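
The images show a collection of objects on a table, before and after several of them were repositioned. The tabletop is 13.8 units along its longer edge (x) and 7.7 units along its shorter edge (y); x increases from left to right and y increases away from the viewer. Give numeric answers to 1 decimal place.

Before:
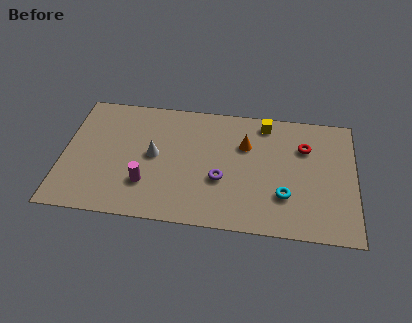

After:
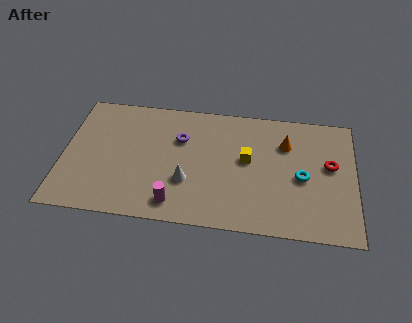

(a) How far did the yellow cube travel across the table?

2.5

The yellow cube moved from about (9.5, 6.7) to (8.7, 4.3), a distance of √(0.8² + 2.4²) ≈ 2.5.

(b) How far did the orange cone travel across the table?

1.9

The orange cone moved from about (8.6, 5.2) to (10.5, 5.5), a distance of √(1.9² + 0.3²) ≈ 1.9.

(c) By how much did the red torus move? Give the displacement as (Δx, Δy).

(1.2, -1.0)

The red torus was at about (11.4, 5.4) and moved to about (12.6, 4.4).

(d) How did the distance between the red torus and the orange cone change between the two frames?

-0.4

The distance was about 2.8 in the first image and 2.4 in the second, so they moved 0.4 units closer together.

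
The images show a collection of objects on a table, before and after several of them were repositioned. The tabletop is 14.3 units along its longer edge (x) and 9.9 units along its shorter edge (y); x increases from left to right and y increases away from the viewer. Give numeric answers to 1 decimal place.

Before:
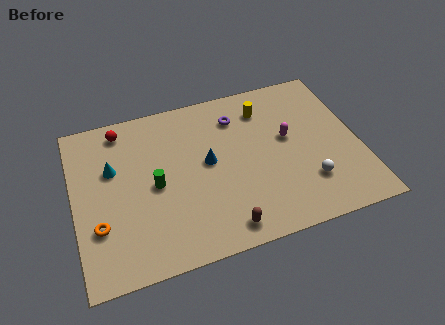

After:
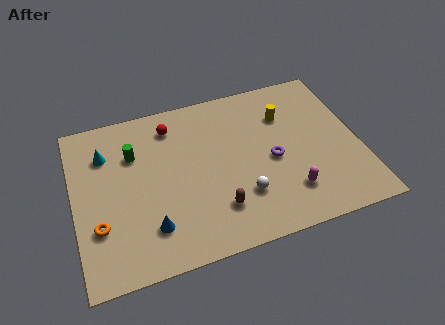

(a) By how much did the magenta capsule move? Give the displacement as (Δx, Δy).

(-0.3, -3.3)

From the two frames, the magenta capsule sits at roughly (10.8, 5.6) before and (10.5, 2.3) after.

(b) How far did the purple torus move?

3.5

From (8.4, 7.7) to (9.9, 4.5), the purple torus covered √(1.5² + 3.2²) ≈ 3.5 units.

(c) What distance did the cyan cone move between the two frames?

1.0

The cyan cone moved from about (2.0, 6.3) to (1.7, 7.3), a distance of √(0.3² + 1.0²) ≈ 1.0.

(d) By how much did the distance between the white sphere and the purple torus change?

-3.6

They were about 6.0 units apart before and 2.4 after — 3.6 units closer together.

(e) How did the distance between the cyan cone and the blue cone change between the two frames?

+0.5

They were about 4.8 units apart before and 5.3 after — 0.5 units further apart.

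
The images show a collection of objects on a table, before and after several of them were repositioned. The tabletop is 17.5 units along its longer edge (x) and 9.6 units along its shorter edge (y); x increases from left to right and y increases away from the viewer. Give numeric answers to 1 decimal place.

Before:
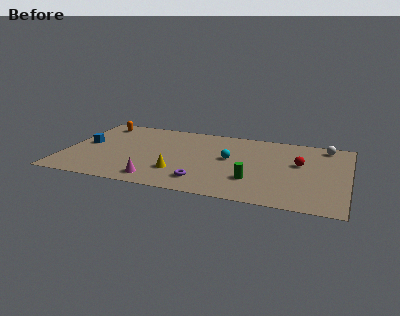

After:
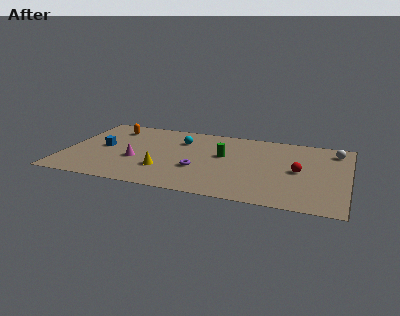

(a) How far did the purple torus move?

1.6

The purple torus was near (8.8, 1.9) before and (8.4, 3.4) after, so it travelled √(0.4² + 1.5²) ≈ 1.6 units.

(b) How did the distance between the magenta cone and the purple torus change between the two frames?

+1.1

Before: roughly 2.8 units apart; after: 3.9. That's 1.1 units further apart.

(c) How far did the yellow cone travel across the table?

0.9

From (7.2, 2.7) to (6.3, 2.8), the yellow cone covered √(0.9² + 0.1²) ≈ 0.9 units.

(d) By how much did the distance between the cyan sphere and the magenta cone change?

-1.6

They were about 5.7 units apart before and 4.1 after — 1.6 units closer together.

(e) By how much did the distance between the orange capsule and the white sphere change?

-0.3

They were about 14.3 units apart before and 14.0 after — 0.3 units closer together.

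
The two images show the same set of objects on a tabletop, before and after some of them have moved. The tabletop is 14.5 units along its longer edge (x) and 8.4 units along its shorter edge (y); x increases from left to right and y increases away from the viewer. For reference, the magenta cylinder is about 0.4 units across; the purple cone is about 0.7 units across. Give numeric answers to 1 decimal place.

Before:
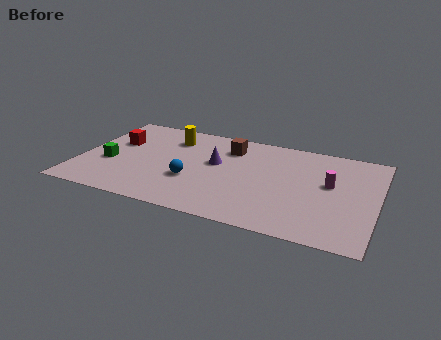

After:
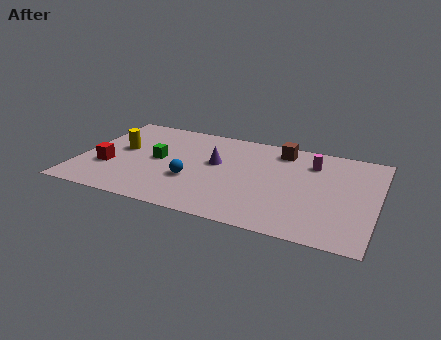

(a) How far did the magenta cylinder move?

1.9

The magenta cylinder moved from about (12.2, 4.8) to (11.2, 6.4), a distance of √(1.0² + 1.6²) ≈ 1.9.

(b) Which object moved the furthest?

the yellow cylinder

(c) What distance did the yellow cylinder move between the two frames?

2.9

The yellow cylinder moved from about (4.2, 6.5) to (1.9, 4.7), a distance of √(2.3² + 1.8²) ≈ 2.9.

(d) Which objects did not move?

the blue sphere and the purple cone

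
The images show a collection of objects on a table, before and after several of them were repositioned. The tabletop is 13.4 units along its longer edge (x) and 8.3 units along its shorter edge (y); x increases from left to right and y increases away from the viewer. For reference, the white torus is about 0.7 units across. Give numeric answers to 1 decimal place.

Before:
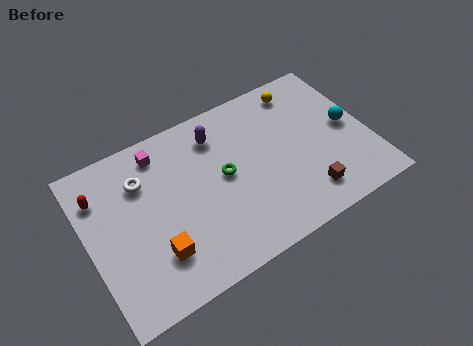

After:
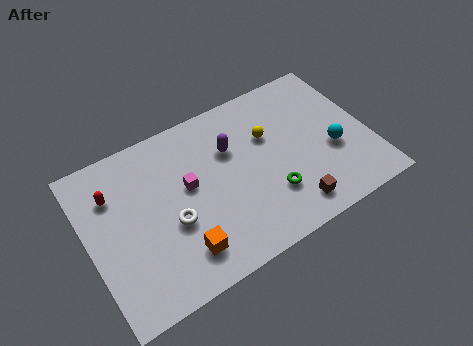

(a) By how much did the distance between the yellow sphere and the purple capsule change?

-2.4

Before: roughly 4.2 units apart; after: 1.8. That's 2.4 units closer together.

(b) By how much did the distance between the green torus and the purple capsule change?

+1.3

The distance was about 2.2 in the first image and 3.5 in the second, so they moved 1.3 units further apart.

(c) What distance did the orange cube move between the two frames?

1.2

The orange cube was near (2.9, 2.2) before and (4.0, 1.7) after, so it travelled √(1.1² + 0.5²) ≈ 1.2 units.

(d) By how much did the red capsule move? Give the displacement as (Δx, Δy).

(0.6, -0.2)

The red capsule was at about (0.8, 6.2) and moved to about (1.4, 6.0).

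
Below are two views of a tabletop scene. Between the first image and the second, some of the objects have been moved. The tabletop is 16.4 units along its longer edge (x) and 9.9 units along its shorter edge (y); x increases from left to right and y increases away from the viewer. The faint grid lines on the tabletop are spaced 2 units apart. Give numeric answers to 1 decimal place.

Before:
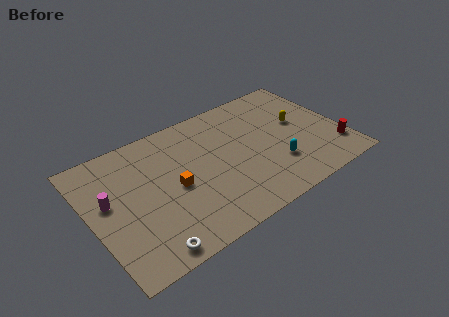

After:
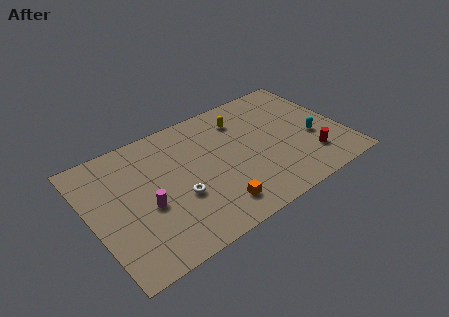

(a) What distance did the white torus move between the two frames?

3.7

The white torus moved from about (2.9, 1.0) to (5.4, 3.7), a distance of √(2.5² + 2.7²) ≈ 3.7.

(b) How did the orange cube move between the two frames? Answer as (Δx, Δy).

(2.1, -2.8)

From the two frames, the orange cube sits at roughly (5.3, 4.6) before and (7.4, 1.8) after.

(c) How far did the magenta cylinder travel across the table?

2.7

The magenta cylinder was near (1.2, 5.7) before and (3.4, 4.1) after, so it travelled √(2.2² + 1.6²) ≈ 2.7 units.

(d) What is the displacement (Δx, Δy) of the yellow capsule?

(-3.5, 2.1)

From the two frames, the yellow capsule sits at roughly (13.8, 5.6) before and (10.3, 7.7) after.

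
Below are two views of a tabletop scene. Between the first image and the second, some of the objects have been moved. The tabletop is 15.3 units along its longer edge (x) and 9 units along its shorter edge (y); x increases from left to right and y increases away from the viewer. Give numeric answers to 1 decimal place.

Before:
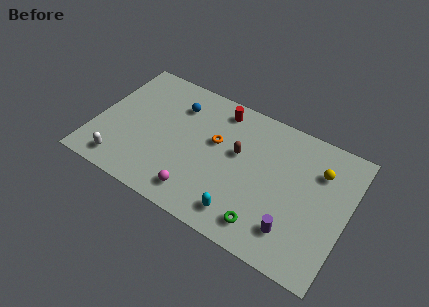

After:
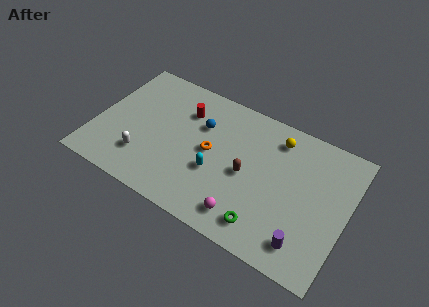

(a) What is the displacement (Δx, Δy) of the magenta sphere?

(2.9, 0.0)

The magenta sphere was at about (6.7, 1.5) and moved to about (9.6, 1.5).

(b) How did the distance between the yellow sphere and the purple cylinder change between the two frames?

+1.7

They were about 4.6 units apart before and 6.3 after — 1.7 units further apart.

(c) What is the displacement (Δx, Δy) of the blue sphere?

(1.6, -0.7)

The blue sphere was at about (4.6, 6.8) and moved to about (6.2, 6.1).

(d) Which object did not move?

the green torus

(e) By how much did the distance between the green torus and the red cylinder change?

+0.4

The distance was about 7.2 in the first image and 7.6 in the second, so they moved 0.4 units further apart.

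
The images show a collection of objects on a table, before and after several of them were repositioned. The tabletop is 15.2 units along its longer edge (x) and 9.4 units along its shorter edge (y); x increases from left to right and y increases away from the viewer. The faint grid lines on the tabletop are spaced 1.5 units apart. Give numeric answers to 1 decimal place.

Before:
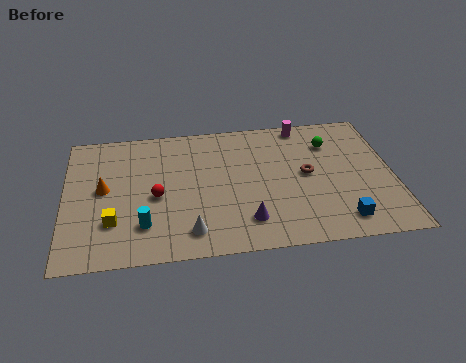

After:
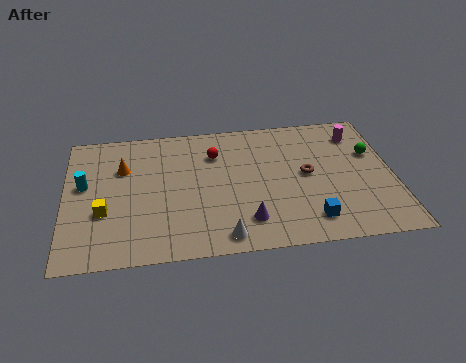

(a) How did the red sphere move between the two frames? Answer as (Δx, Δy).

(2.8, 2.7)

The red sphere started near (4.2, 4.2) and ended near (7.0, 6.9).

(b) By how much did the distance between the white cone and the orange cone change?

+1.8

The distance was about 5.2 in the first image and 7.0 in the second, so they moved 1.8 units further apart.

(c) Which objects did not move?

the brown torus and the purple cone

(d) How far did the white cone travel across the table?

1.6

The white cone was near (5.7, 1.6) before and (7.2, 1.1) after, so it travelled √(1.5² + 0.5²) ≈ 1.6 units.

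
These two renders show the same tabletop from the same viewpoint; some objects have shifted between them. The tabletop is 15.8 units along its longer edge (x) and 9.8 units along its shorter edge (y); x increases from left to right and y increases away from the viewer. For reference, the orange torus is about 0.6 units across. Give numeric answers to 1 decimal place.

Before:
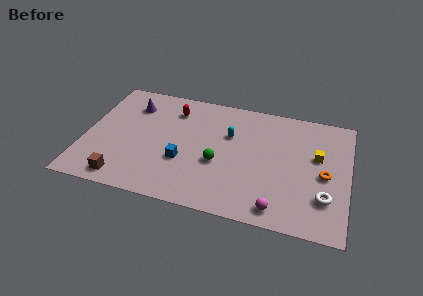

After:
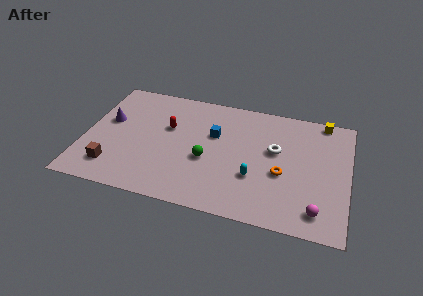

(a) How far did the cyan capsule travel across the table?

3.5

The cyan capsule moved from about (8.6, 6.4) to (10.3, 3.3), a distance of √(1.7² + 3.1²) ≈ 3.5.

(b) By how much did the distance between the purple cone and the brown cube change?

-2.5

The distance was about 6.3 in the first image and 3.8 in the second, so they moved 2.5 units closer together.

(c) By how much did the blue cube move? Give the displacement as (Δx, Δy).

(1.7, 2.7)

The blue cube was at about (6.0, 3.5) and moved to about (7.7, 6.2).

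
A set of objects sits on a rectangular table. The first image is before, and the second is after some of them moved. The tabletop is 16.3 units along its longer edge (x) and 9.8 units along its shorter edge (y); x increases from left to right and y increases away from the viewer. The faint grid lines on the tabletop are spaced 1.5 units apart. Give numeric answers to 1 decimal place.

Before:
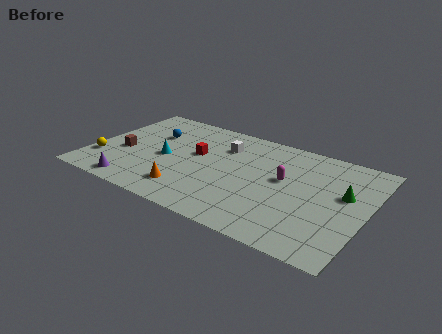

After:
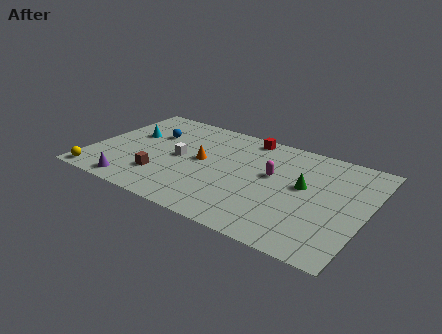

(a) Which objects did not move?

the blue sphere and the purple cone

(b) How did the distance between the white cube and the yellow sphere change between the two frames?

-2.2

They were about 8.1 units apart before and 5.9 after — 2.2 units closer together.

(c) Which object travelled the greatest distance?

the red cube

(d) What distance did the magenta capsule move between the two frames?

0.7

From (11.4, 5.6) to (10.7, 5.7), the magenta capsule covered √(0.7² + 0.1²) ≈ 0.7 units.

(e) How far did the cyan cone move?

2.8

The cyan cone moved from about (4.4, 4.5) to (2.0, 6.0), a distance of √(2.4² + 1.5²) ≈ 2.8.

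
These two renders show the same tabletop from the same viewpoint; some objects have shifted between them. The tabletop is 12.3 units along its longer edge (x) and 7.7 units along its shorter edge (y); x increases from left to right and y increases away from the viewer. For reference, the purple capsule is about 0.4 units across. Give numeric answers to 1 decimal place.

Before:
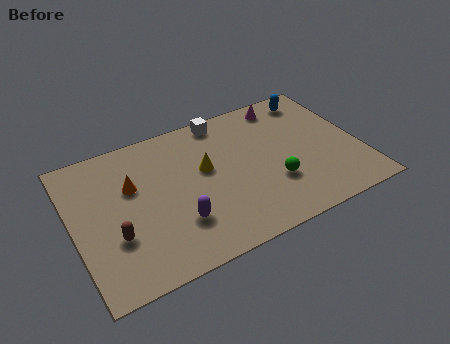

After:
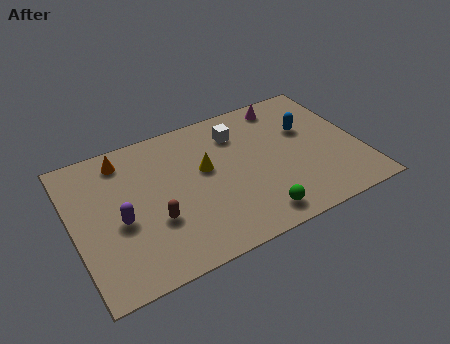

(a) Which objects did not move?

the yellow cone and the magenta cone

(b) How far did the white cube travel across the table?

1.1

From (6.8, 6.9) to (7.3, 5.9), the white cube covered √(0.5² + 1.0²) ≈ 1.1 units.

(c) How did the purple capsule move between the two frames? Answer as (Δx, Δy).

(-2.3, 1.1)

From the two frames, the purple capsule sits at roughly (4.2, 2.2) before and (1.9, 3.3) after.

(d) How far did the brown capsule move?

1.7

From (1.6, 2.6) to (3.3, 2.7), the brown capsule covered √(1.7² + 0.1²) ≈ 1.7 units.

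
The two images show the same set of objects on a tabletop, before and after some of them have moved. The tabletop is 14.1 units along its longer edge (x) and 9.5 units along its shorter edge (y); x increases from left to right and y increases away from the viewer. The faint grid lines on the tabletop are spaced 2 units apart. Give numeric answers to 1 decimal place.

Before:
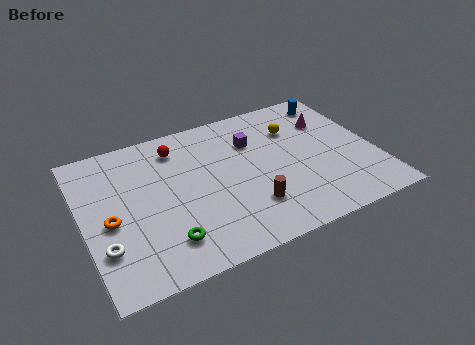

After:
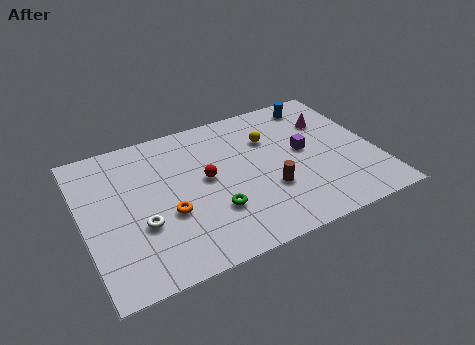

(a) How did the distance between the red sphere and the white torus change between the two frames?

-2.7

The distance was about 6.4 in the first image and 3.7 in the second, so they moved 2.7 units closer together.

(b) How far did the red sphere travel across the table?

2.8

From (4.8, 7.7) to (5.9, 5.1), the red sphere covered √(1.1² + 2.6²) ≈ 2.8 units.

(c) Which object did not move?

the magenta cone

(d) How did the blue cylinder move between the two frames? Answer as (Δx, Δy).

(-0.9, 0.1)

The blue cylinder started near (12.7, 8.1) and ended near (11.8, 8.2).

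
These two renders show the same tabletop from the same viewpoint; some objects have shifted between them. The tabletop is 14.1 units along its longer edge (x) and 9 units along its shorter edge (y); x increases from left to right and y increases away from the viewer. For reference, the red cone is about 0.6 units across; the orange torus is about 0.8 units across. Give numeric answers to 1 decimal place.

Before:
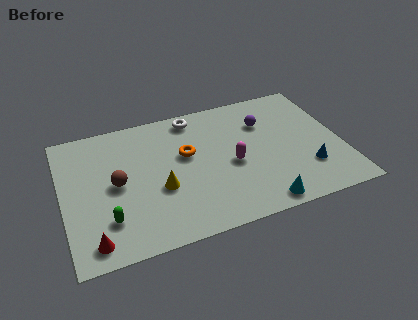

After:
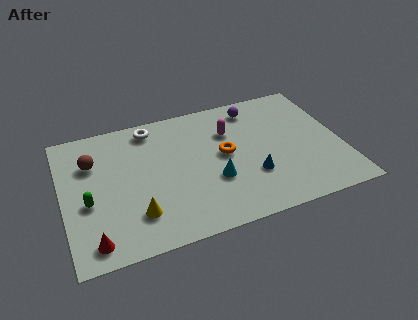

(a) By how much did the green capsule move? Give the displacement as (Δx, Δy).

(-0.9, 1.4)

From the two frames, the green capsule sits at roughly (2.1, 2.3) before and (1.2, 3.7) after.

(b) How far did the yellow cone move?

1.8

From (4.8, 3.5) to (3.5, 2.2), the yellow cone covered √(1.3² + 1.3²) ≈ 1.8 units.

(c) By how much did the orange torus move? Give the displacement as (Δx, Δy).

(1.9, -0.6)

From the two frames, the orange torus sits at roughly (6.3, 5.4) before and (8.2, 4.8) after.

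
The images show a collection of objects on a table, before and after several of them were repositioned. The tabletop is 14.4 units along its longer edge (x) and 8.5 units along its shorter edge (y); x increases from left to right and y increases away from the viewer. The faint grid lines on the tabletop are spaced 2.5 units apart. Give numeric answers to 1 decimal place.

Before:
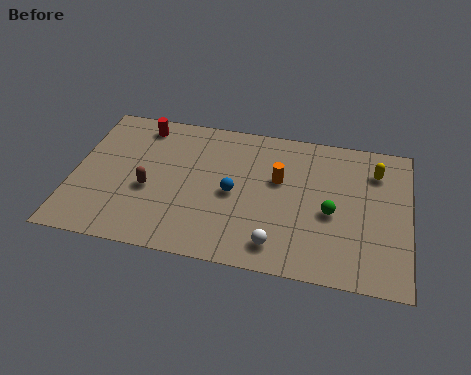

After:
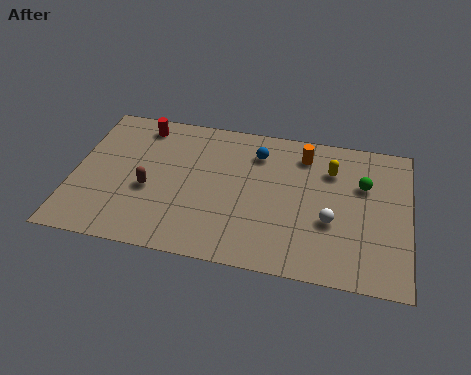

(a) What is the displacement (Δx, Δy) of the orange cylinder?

(1.0, 1.7)

The orange cylinder started near (8.8, 5.2) and ended near (9.8, 6.9).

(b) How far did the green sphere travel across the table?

2.3

From (11.1, 3.7) to (12.4, 5.6), the green sphere covered √(1.3² + 1.9²) ≈ 2.3 units.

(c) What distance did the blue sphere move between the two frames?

2.8

The blue sphere moved from about (6.9, 4.0) to (7.8, 6.6), a distance of √(0.9² + 2.6²) ≈ 2.8.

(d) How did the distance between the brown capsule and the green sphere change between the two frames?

+1.5

The distance was about 7.8 in the first image and 9.3 in the second, so they moved 1.5 units further apart.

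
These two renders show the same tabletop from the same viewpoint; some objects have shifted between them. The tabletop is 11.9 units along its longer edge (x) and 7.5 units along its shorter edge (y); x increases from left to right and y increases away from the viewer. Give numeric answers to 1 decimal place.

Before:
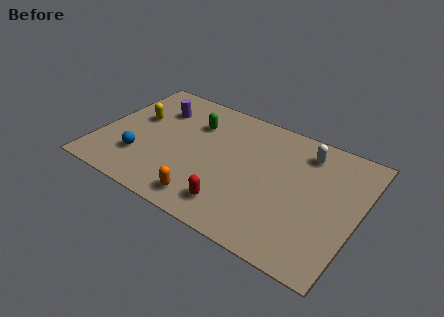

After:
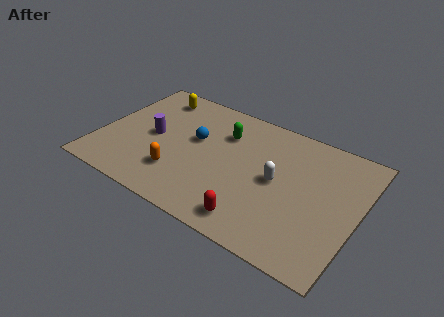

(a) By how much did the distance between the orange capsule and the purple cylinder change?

-3.1

Before: roughly 5.4 units apart; after: 2.3. That's 3.1 units closer together.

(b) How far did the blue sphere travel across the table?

3.2

The blue sphere moved from about (2.1, 2.1) to (4.3, 4.4), a distance of √(2.2² + 2.3²) ≈ 3.2.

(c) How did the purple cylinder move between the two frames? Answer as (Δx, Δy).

(0.1, -1.8)

The purple cylinder started near (2.3, 5.5) and ended near (2.4, 3.7).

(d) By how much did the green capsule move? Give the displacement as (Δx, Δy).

(1.4, 0.0)

From the two frames, the green capsule sits at roughly (4.1, 5.4) before and (5.5, 5.4) after.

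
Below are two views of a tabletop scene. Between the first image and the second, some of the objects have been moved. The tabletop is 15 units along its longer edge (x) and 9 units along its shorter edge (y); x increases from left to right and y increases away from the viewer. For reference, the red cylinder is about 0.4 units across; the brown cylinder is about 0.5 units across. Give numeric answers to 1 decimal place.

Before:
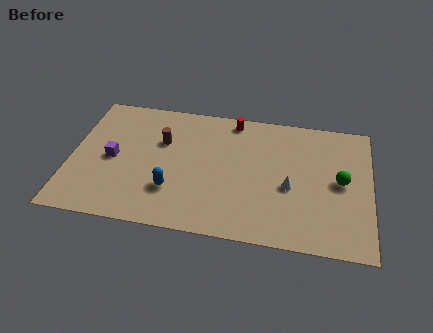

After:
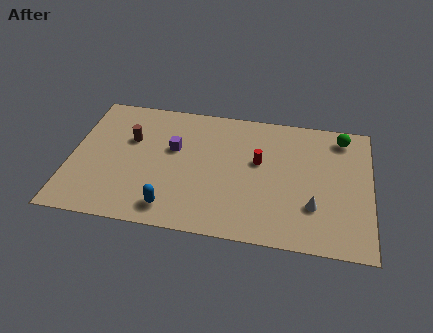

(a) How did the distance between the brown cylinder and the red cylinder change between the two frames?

+2.4

They were about 4.1 units apart before and 6.5 after — 2.4 units further apart.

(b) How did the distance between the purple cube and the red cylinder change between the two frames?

-2.7

The distance was about 7.0 in the first image and 4.3 in the second, so they moved 2.7 units closer together.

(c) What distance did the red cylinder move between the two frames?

3.0

The red cylinder was near (8.0, 8.0) before and (9.4, 5.3) after, so it travelled √(1.4² + 2.7²) ≈ 3.0 units.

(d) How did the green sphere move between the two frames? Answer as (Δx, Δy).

(0.0, 3.1)

The green sphere was at about (13.5, 4.6) and moved to about (13.5, 7.7).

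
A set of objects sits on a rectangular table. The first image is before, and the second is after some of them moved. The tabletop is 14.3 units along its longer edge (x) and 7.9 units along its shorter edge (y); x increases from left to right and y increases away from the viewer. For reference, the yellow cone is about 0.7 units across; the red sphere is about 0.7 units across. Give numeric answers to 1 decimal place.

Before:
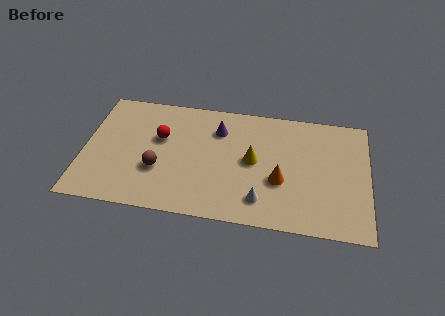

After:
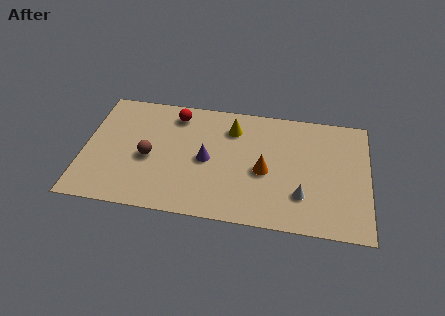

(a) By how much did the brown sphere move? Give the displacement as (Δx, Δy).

(-0.5, 0.7)

From the two frames, the brown sphere sits at roughly (3.8, 2.8) before and (3.3, 3.5) after.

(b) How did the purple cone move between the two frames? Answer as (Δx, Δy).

(-0.5, -2.1)

From the two frames, the purple cone sits at roughly (6.7, 5.9) before and (6.2, 3.8) after.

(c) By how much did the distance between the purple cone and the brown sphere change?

-1.3

The distance was about 4.2 in the first image and 2.9 in the second, so they moved 1.3 units closer together.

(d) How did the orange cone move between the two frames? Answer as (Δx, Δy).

(-0.8, 0.5)

The orange cone was at about (9.9, 3.0) and moved to about (9.1, 3.5).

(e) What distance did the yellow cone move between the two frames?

2.3

The yellow cone moved from about (8.5, 4.1) to (7.4, 6.1), a distance of √(1.1² + 2.0²) ≈ 2.3.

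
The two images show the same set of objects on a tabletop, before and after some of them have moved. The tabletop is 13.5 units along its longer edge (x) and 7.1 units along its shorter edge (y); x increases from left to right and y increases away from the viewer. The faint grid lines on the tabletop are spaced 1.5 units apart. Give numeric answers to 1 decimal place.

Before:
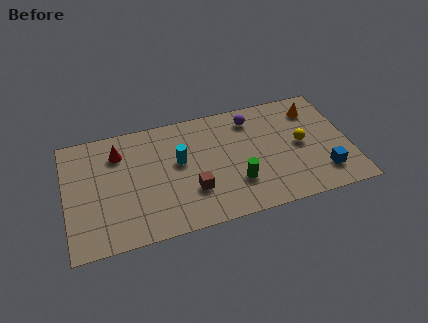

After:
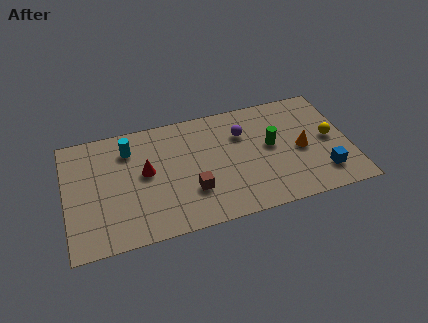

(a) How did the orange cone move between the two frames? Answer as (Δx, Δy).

(-0.8, -2.3)

The orange cone started near (12.0, 5.6) and ended near (11.2, 3.3).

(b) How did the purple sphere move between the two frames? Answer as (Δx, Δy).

(-0.5, -0.8)

From the two frames, the purple sphere sits at roughly (9.0, 5.8) before and (8.5, 5.0) after.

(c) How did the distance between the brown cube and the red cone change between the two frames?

-1.9

The distance was about 4.6 in the first image and 2.7 in the second, so they moved 1.9 units closer together.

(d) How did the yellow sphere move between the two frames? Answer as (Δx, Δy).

(1.4, 0.0)

The yellow sphere was at about (11.2, 3.6) and moved to about (12.6, 3.6).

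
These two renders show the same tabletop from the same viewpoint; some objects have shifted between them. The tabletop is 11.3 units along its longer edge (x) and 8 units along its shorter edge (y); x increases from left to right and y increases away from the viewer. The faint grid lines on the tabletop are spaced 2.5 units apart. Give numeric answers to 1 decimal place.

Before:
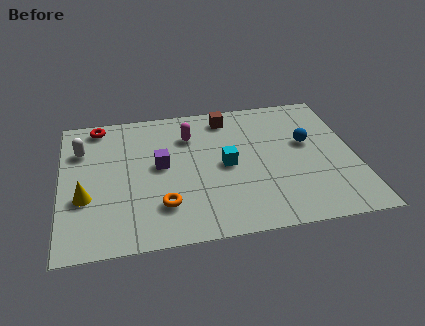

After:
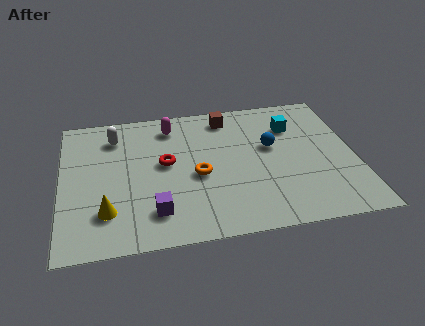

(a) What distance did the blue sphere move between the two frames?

1.4

The blue sphere was near (9.5, 4.7) before and (8.1, 4.7) after, so it travelled √(1.4² + 0.0²) ≈ 1.4 units.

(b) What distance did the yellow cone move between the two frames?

1.2

From (0.9, 2.9) to (1.7, 2.0), the yellow cone covered √(0.8² + 0.9²) ≈ 1.2 units.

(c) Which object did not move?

the brown cube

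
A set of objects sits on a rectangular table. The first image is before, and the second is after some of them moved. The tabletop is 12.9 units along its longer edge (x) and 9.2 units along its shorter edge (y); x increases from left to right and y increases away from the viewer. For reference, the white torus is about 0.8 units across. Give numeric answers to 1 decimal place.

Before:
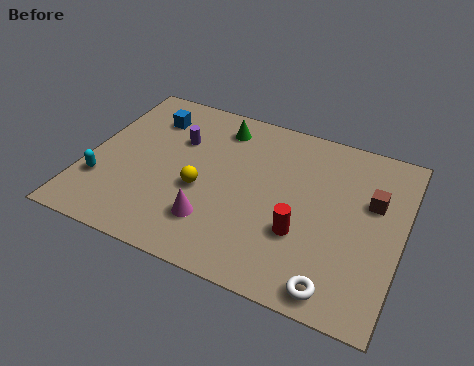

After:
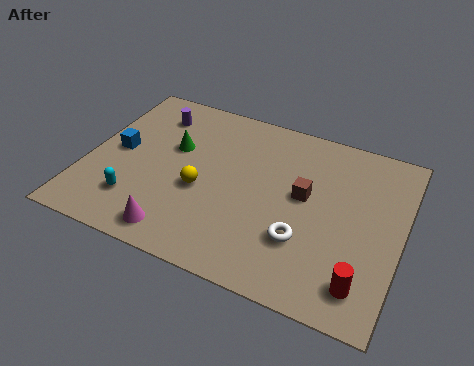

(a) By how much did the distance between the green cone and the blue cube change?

-0.5

They were about 2.9 units apart before and 2.4 after — 0.5 units closer together.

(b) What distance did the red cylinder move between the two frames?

3.0

The red cylinder was near (9.0, 3.1) before and (11.6, 1.6) after, so it travelled √(2.6² + 1.5²) ≈ 3.0 units.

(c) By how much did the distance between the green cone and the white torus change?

-2.2

They were about 8.6 units apart before and 6.4 after — 2.2 units closer together.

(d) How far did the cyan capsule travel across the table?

1.6

From (0.8, 2.7) to (2.3, 2.2), the cyan capsule covered √(1.5² + 0.5²) ≈ 1.6 units.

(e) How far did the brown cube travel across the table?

2.8

The brown cube was near (11.6, 5.8) before and (8.9, 5.1) after, so it travelled √(2.7² + 0.7²) ≈ 2.8 units.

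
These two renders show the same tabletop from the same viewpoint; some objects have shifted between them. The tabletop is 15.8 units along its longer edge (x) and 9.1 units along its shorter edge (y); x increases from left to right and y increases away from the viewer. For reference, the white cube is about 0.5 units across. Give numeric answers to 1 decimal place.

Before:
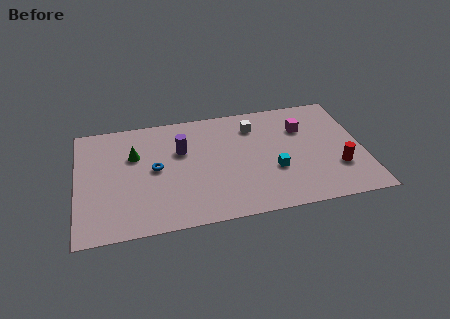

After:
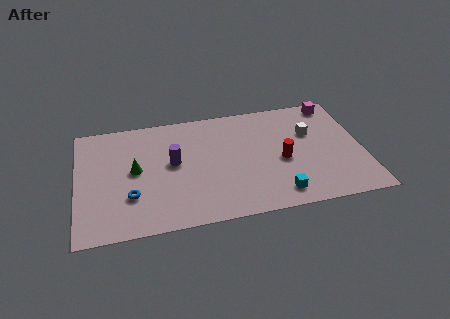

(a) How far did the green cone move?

1.2

From (3.2, 6.0) to (3.2, 4.8), the green cone covered √(0.0² + 1.2²) ≈ 1.2 units.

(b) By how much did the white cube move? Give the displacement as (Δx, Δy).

(3.1, -1.2)

The white cube was at about (9.9, 7.1) and moved to about (13.0, 5.9).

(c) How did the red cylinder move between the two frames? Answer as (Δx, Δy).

(-3.0, 1.2)

The red cylinder was at about (14.3, 2.8) and moved to about (11.3, 4.0).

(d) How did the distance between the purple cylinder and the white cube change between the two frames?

+3.5

The distance was about 4.3 in the first image and 7.8 in the second, so they moved 3.5 units further apart.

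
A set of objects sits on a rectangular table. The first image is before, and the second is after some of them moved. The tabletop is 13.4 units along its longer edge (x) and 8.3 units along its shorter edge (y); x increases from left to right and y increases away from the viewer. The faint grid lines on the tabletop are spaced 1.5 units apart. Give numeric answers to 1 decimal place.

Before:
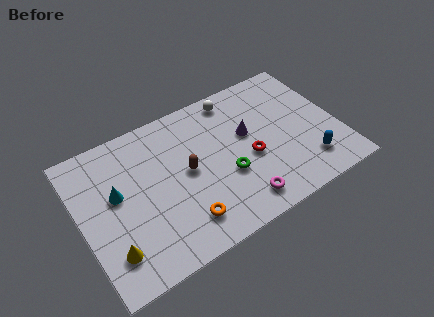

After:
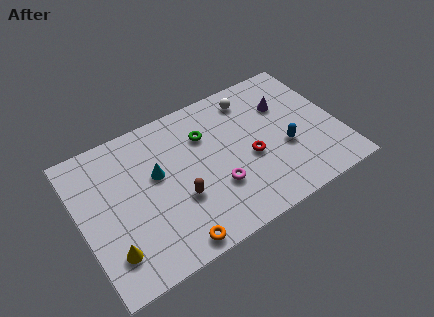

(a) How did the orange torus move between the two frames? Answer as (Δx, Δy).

(-0.7, -0.9)

The orange torus was at about (4.9, 1.7) and moved to about (4.2, 0.8).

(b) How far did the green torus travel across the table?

2.9

The green torus was near (7.4, 3.1) before and (6.7, 5.9) after, so it travelled √(0.7² + 2.8²) ≈ 2.9 units.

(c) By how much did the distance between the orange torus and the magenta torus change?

+0.3

They were about 2.9 units apart before and 3.2 after — 0.3 units further apart.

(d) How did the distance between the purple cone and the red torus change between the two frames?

+1.7

The distance was about 1.4 in the first image and 3.1 in the second, so they moved 1.7 units further apart.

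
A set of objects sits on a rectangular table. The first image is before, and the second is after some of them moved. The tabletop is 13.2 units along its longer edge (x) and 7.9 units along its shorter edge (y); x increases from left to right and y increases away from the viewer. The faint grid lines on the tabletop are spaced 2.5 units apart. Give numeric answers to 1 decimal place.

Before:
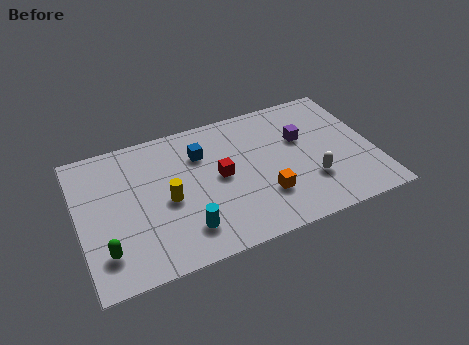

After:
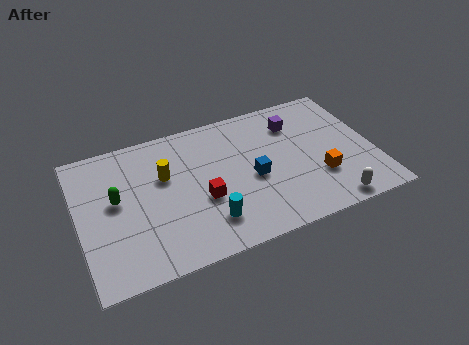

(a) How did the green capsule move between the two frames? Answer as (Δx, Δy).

(0.7, 2.6)

The green capsule started near (1.0, 1.8) and ended near (1.7, 4.4).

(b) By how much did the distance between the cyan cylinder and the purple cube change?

-0.4

They were about 6.5 units apart before and 6.1 after — 0.4 units closer together.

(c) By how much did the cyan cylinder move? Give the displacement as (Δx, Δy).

(1.0, 0.1)

From the two frames, the cyan cylinder sits at roughly (4.5, 1.7) before and (5.5, 1.8) after.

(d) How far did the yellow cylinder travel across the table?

1.4

From (3.9, 3.6) to (3.9, 5.0), the yellow cylinder covered √(0.0² + 1.4²) ≈ 1.4 units.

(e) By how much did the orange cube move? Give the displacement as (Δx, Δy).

(2.5, 0.2)

The orange cube was at about (8.1, 2.3) and moved to about (10.6, 2.5).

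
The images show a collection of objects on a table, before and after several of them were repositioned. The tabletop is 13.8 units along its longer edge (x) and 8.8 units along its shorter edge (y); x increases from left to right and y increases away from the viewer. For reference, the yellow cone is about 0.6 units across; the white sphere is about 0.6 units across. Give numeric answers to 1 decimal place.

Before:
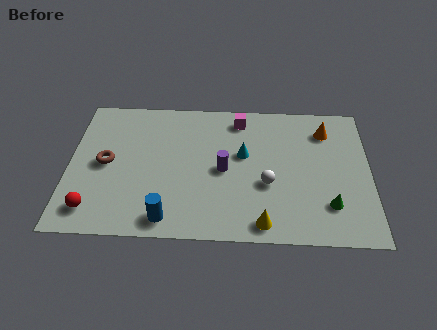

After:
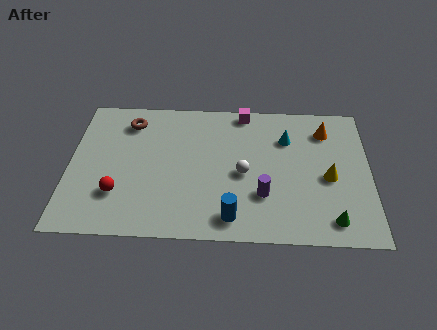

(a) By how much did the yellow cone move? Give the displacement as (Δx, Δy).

(3.0, 2.9)

The yellow cone was at about (8.9, 1.0) and moved to about (11.9, 3.9).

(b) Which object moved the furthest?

the yellow cone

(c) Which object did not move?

the orange cone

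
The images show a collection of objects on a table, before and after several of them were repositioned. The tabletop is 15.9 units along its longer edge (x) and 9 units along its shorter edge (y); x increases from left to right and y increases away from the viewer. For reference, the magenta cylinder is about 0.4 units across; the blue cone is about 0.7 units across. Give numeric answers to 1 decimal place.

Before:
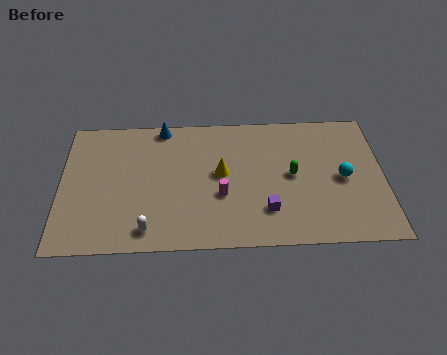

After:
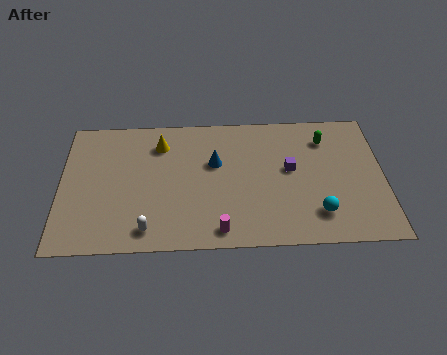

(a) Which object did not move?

the white capsule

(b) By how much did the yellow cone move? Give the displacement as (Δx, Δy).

(-3.0, 2.1)

The yellow cone was at about (7.9, 4.9) and moved to about (4.9, 7.0).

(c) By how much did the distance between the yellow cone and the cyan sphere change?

+3.2

They were about 6.0 units apart before and 9.2 after — 3.2 units further apart.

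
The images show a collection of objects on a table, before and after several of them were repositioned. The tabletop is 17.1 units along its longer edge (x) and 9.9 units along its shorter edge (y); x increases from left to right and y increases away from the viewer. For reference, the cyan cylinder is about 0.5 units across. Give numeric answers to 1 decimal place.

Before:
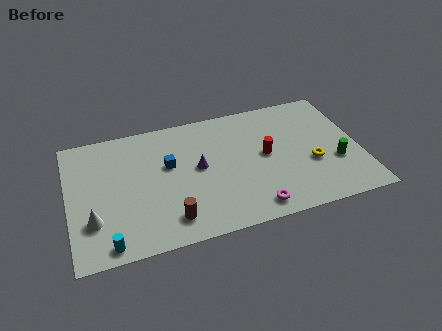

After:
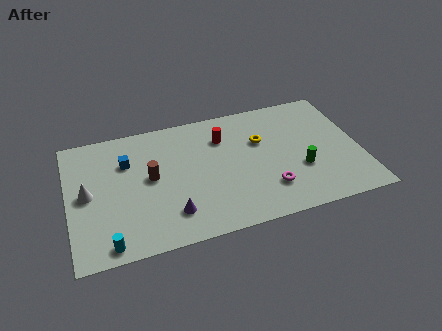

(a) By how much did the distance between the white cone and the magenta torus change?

+1.4

They were about 9.3 units apart before and 10.7 after — 1.4 units further apart.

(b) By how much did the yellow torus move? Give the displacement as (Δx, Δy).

(-2.8, 2.6)

The yellow torus was at about (14.2, 3.8) and moved to about (11.4, 6.4).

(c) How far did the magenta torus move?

1.6

From (10.5, 1.3) to (11.5, 2.5), the magenta torus covered √(1.0² + 1.2²) ≈ 1.6 units.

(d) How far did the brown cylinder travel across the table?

3.6

The brown cylinder was near (5.7, 1.8) before and (4.8, 5.3) after, so it travelled √(0.9² + 3.5²) ≈ 3.6 units.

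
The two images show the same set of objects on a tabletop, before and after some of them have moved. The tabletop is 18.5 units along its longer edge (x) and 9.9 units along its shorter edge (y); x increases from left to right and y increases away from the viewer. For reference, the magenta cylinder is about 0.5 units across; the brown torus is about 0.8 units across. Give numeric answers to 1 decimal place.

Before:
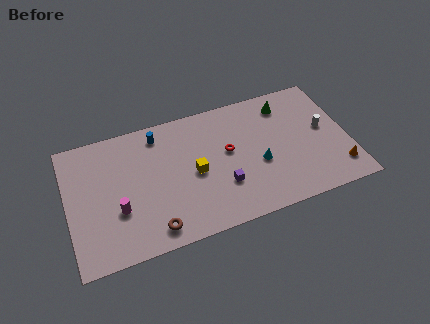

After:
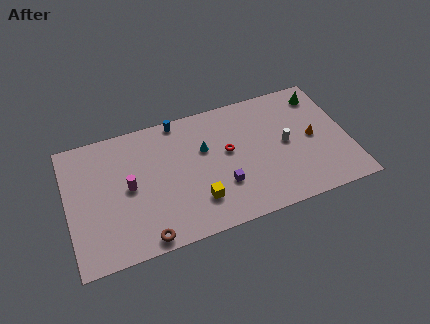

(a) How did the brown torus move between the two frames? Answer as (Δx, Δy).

(-0.6, -0.5)

The brown torus started near (5.3, 1.4) and ended near (4.7, 0.9).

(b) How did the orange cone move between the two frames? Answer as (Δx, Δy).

(-1.4, 2.9)

From the two frames, the orange cone sits at roughly (17.6, 2.0) before and (16.2, 4.9) after.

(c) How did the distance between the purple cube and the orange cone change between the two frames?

-1.2

The distance was about 7.7 in the first image and 6.5 in the second, so they moved 1.2 units closer together.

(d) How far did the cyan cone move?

4.1

The cyan cone moved from about (12.5, 4.0) to (9.1, 6.3), a distance of √(3.4² + 2.3²) ≈ 4.1.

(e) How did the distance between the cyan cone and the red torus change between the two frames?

-0.8

They were about 2.5 units apart before and 1.7 after — 0.8 units closer together.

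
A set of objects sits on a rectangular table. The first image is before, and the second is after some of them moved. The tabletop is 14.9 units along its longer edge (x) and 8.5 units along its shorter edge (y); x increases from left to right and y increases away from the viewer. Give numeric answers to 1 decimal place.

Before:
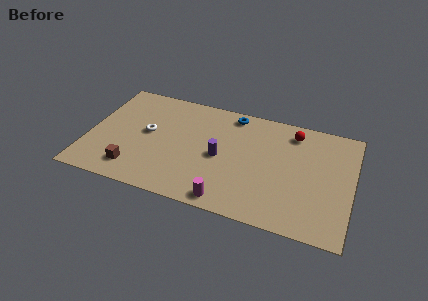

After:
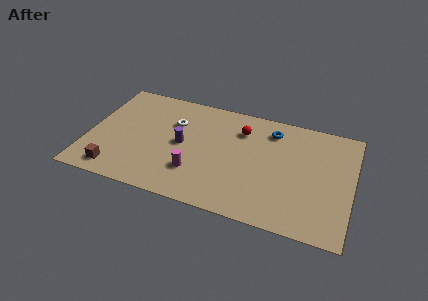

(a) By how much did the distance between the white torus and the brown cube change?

+2.4

Before: roughly 3.0 units apart; after: 5.4. That's 2.4 units further apart.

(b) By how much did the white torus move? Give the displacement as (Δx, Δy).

(1.4, 1.2)

The white torus started near (3.3, 4.6) and ended near (4.7, 5.8).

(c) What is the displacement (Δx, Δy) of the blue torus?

(2.3, -0.6)

The blue torus started near (7.9, 7.5) and ended near (10.2, 6.9).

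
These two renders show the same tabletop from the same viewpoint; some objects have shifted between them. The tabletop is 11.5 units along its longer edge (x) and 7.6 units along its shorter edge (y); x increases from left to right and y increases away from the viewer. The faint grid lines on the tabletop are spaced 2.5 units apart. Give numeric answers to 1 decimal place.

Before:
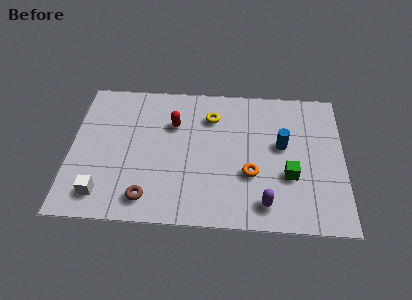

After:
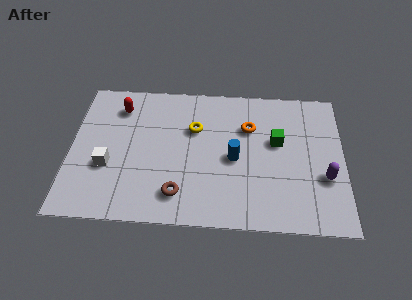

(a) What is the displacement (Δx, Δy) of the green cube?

(-0.5, 1.8)

The green cube started near (9.2, 2.7) and ended near (8.7, 4.5).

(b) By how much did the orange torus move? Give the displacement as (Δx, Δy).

(-0.1, 2.5)

The orange torus started near (7.6, 2.7) and ended near (7.5, 5.2).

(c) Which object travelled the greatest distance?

the purple capsule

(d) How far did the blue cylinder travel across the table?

2.2

The blue cylinder was near (8.9, 4.3) before and (6.9, 3.5) after, so it travelled √(2.0² + 0.8²) ≈ 2.2 units.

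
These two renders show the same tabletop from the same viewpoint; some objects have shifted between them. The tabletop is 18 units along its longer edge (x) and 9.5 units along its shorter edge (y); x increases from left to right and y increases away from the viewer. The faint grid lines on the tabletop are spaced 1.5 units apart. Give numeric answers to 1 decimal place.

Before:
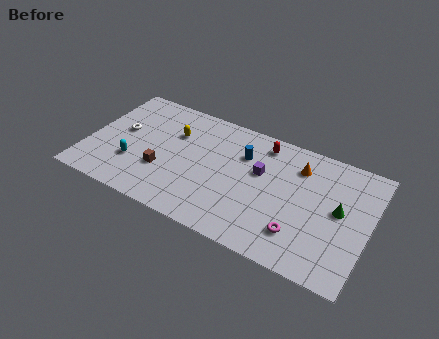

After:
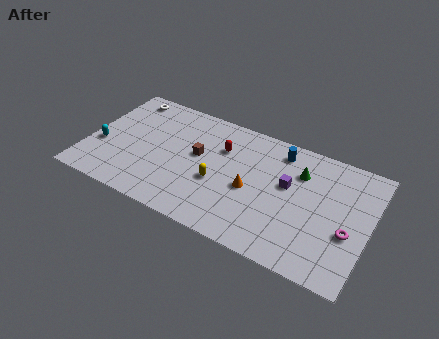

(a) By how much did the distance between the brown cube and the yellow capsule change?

-1.1

They were about 3.3 units apart before and 2.2 after — 1.1 units closer together.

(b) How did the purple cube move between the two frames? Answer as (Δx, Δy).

(1.8, -0.2)

From the two frames, the purple cube sits at roughly (11.0, 5.8) before and (12.8, 5.6) after.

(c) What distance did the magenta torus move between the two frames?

3.2

The magenta torus moved from about (13.9, 2.3) to (16.8, 3.7), a distance of √(2.9² + 1.4²) ≈ 3.2.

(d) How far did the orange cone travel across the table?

4.1

The orange cone was near (13.3, 7.3) before and (10.6, 4.2) after, so it travelled √(2.7² + 3.1²) ≈ 4.1 units.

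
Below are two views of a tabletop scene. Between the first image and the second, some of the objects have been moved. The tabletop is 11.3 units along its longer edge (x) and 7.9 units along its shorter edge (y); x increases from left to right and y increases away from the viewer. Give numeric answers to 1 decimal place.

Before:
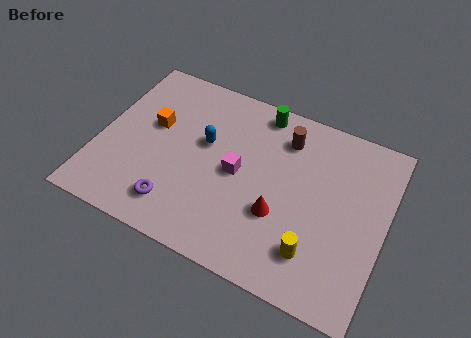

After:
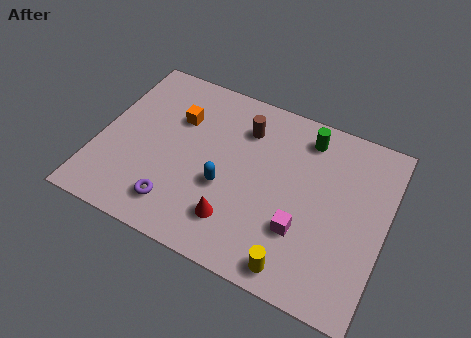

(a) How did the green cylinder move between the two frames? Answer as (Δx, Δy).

(1.9, -0.4)

From the two frames, the green cylinder sits at roughly (6.0, 7.0) before and (7.9, 6.6) after.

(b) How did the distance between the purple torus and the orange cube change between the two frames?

+0.4

The distance was about 3.5 in the first image and 3.9 in the second, so they moved 0.4 units further apart.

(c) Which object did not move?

the purple torus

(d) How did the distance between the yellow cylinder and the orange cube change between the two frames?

-0.4

The distance was about 7.4 in the first image and 7.0 in the second, so they moved 0.4 units closer together.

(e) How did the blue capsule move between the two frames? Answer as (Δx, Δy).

(1.0, -1.6)

The blue capsule started near (4.1, 4.7) and ended near (5.1, 3.1).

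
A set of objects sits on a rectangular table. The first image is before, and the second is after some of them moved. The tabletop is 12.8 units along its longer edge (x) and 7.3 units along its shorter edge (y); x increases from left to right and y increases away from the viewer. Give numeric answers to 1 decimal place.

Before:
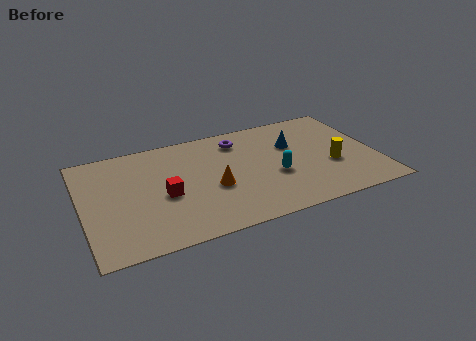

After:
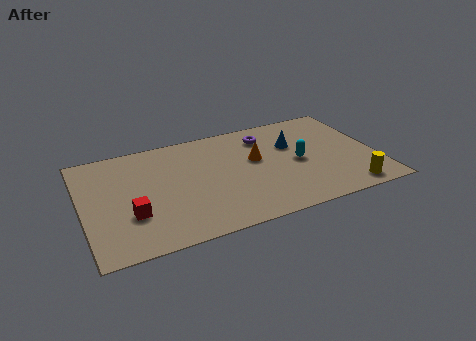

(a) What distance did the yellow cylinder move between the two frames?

2.0

From (10.8, 2.8) to (11.3, 0.9), the yellow cylinder covered √(0.5² + 1.9²) ≈ 2.0 units.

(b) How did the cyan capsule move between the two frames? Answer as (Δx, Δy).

(1.1, 0.6)

The cyan capsule started near (8.3, 2.9) and ended near (9.4, 3.5).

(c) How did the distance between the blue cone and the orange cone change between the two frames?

-2.3

They were about 4.1 units apart before and 1.8 after — 2.3 units closer together.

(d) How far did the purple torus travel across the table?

1.2

The purple torus moved from about (7.0, 5.9) to (8.2, 5.8), a distance of √(1.2² + 0.1²) ≈ 1.2.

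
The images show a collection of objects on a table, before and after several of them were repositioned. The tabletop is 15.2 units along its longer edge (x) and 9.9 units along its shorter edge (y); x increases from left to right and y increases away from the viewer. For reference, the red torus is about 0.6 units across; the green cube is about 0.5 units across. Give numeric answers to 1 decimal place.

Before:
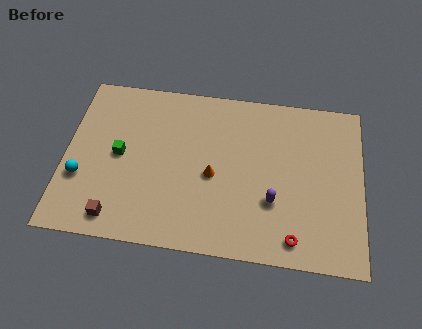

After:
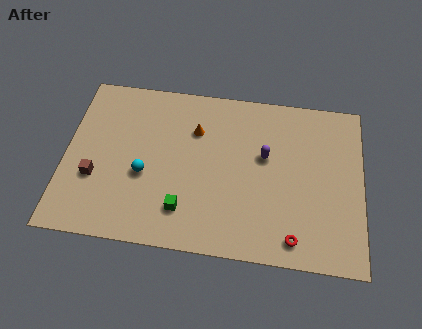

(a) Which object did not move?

the red torus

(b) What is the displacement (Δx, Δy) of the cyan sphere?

(3.2, 0.6)

From the two frames, the cyan sphere sits at roughly (0.9, 3.4) before and (4.1, 4.0) after.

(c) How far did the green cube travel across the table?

4.4

From (2.8, 5.0) to (6.2, 2.2), the green cube covered √(3.4² + 2.8²) ≈ 4.4 units.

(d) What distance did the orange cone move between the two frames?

2.8

The orange cone moved from about (7.6, 4.4) to (6.6, 7.0), a distance of √(1.0² + 2.6²) ≈ 2.8.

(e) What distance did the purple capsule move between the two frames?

2.6

The purple capsule moved from about (10.7, 3.3) to (10.2, 5.9), a distance of √(0.5² + 2.6²) ≈ 2.6.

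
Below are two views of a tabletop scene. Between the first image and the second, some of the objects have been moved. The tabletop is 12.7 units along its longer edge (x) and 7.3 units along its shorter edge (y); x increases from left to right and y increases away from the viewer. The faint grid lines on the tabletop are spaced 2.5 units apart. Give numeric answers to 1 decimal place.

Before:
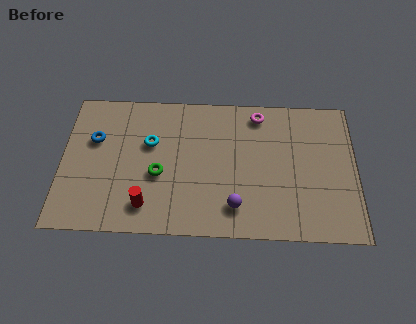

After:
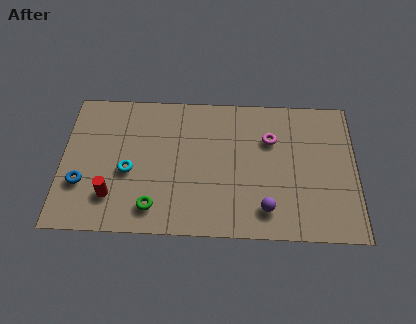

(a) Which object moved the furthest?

the blue torus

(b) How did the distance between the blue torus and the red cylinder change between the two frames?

-2.6

Before: roughly 4.0 units apart; after: 1.4. That's 2.6 units closer together.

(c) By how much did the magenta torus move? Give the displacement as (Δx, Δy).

(0.5, -1.3)

The magenta torus was at about (8.5, 6.3) and moved to about (9.0, 5.0).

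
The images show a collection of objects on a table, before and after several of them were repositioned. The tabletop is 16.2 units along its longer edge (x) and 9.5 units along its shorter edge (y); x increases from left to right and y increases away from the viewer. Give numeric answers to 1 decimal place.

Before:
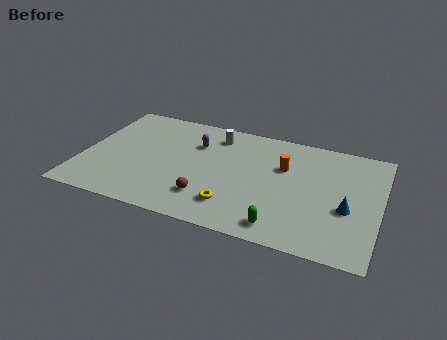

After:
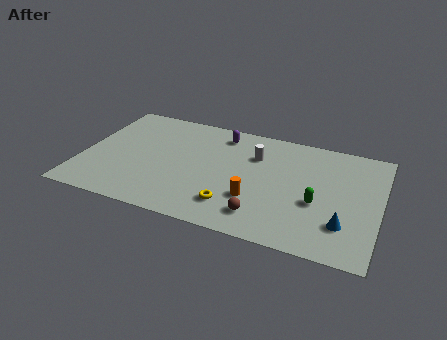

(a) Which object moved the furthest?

the orange cylinder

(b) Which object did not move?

the yellow torus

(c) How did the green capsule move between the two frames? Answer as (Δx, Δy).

(1.7, 2.5)

From the two frames, the green capsule sits at roughly (11.2, 1.3) before and (12.9, 3.8) after.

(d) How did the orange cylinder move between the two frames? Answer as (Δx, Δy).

(-1.3, -3.2)

From the two frames, the orange cylinder sits at roughly (10.9, 6.2) before and (9.6, 3.0) after.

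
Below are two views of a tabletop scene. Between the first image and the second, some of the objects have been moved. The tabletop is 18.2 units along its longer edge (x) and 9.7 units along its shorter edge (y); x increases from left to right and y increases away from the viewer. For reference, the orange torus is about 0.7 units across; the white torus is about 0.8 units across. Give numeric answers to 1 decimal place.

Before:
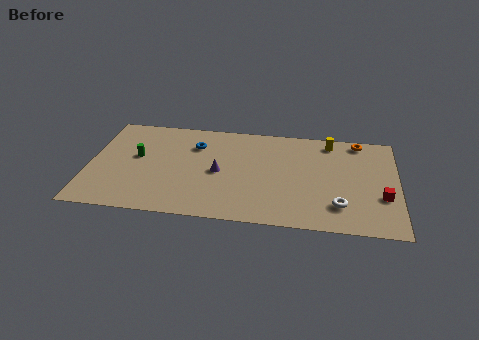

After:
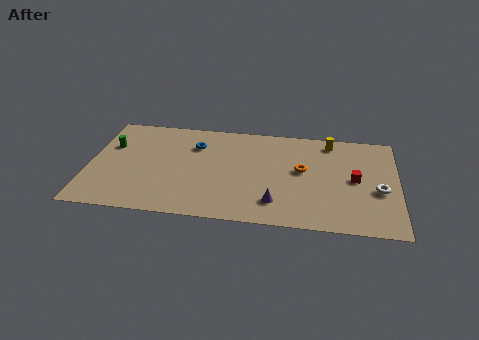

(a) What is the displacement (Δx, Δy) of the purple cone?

(3.4, -2.5)

The purple cone started near (7.7, 4.6) and ended near (11.1, 2.1).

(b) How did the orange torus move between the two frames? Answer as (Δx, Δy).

(-3.3, -3.3)

The orange torus started near (15.9, 8.7) and ended near (12.6, 5.4).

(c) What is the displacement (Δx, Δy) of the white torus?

(2.3, 1.7)

From the two frames, the white torus sits at roughly (14.8, 2.3) before and (17.1, 4.0) after.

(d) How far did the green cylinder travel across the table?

1.8

The green cylinder moved from about (2.8, 5.5) to (1.2, 6.4), a distance of √(1.6² + 0.9²) ≈ 1.8.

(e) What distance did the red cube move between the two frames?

2.2

From (17.3, 3.4) to (15.7, 4.9), the red cube covered √(1.6² + 1.5²) ≈ 2.2 units.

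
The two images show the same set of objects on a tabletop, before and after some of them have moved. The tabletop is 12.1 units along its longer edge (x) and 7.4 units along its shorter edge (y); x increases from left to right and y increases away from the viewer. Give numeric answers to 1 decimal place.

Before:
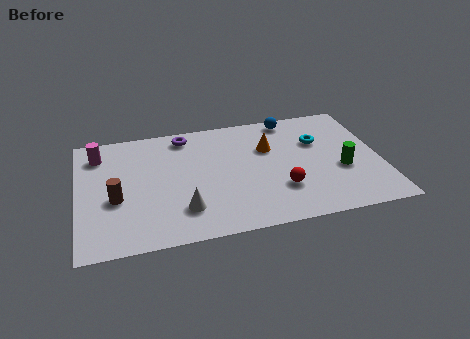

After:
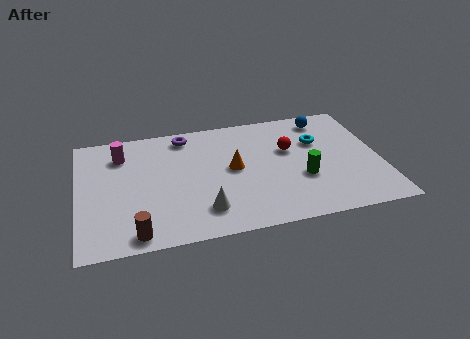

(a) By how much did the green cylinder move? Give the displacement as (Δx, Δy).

(-1.6, -0.2)

From the two frames, the green cylinder sits at roughly (10.5, 2.9) before and (8.9, 2.7) after.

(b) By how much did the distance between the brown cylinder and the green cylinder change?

-2.0

The distance was about 9.0 in the first image and 7.0 in the second, so they moved 2.0 units closer together.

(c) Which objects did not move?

the cyan torus and the purple torus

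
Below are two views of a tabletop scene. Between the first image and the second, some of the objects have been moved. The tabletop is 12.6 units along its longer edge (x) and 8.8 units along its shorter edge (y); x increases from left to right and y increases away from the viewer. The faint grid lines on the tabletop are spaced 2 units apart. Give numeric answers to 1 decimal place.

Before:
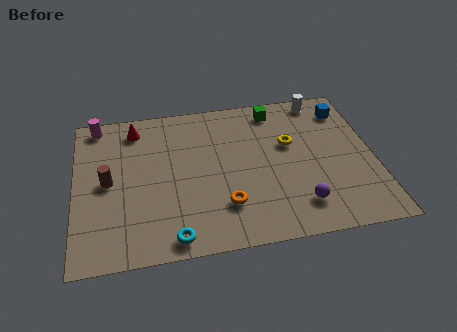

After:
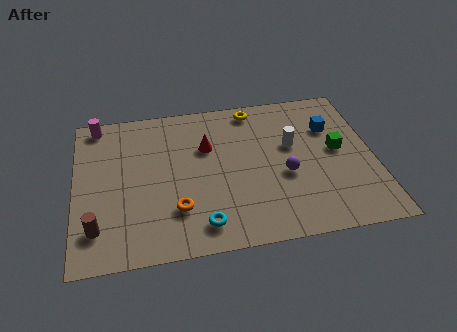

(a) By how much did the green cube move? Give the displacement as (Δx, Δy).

(2.5, -2.9)

The green cube was at about (8.6, 7.6) and moved to about (11.1, 4.7).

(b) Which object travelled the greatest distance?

the green cube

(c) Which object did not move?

the magenta cylinder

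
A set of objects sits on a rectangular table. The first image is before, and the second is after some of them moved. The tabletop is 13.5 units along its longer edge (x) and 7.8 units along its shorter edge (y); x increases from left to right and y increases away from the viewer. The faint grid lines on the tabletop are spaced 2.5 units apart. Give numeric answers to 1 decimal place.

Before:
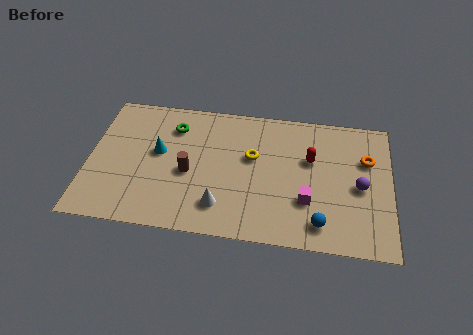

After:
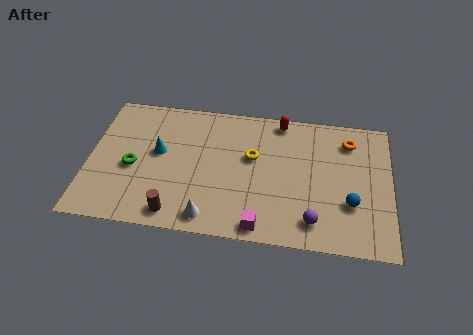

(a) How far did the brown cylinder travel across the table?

2.5

The brown cylinder was near (4.5, 3.4) before and (4.0, 1.0) after, so it travelled √(0.5² + 2.4²) ≈ 2.5 units.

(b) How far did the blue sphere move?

1.8

The blue sphere moved from about (10.4, 1.3) to (11.7, 2.6), a distance of √(1.3² + 1.3²) ≈ 1.8.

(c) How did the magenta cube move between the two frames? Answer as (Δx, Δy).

(-2.0, -1.7)

From the two frames, the magenta cube sits at roughly (9.8, 2.5) before and (7.8, 0.8) after.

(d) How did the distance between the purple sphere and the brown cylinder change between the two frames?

-1.5

The distance was about 7.6 in the first image and 6.1 in the second, so they moved 1.5 units closer together.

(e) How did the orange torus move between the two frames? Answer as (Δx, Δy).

(-0.8, 1.0)

The orange torus was at about (12.4, 5.2) and moved to about (11.6, 6.2).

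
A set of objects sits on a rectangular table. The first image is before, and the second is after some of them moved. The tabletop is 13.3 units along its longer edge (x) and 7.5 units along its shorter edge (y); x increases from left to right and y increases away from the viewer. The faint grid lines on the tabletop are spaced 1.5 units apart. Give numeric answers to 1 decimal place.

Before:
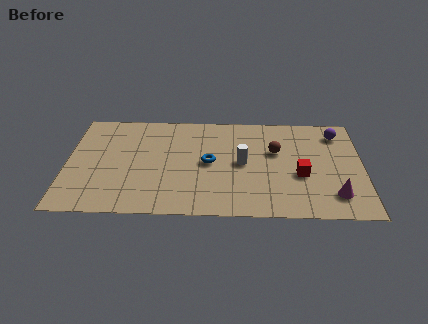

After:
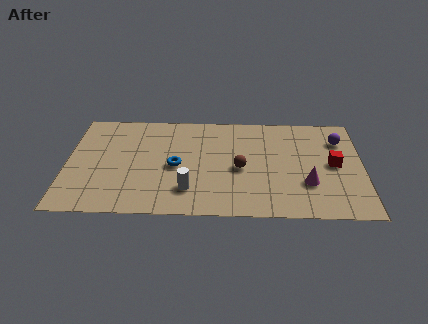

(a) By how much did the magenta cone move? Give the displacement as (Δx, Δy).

(-1.2, 0.8)

The magenta cone started near (12.0, 1.6) and ended near (10.8, 2.4).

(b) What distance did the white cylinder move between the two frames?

3.1

From (7.9, 3.8) to (5.5, 1.8), the white cylinder covered √(2.4² + 2.0²) ≈ 3.1 units.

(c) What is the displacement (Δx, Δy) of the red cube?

(1.5, 0.8)

The red cube was at about (10.5, 3.0) and moved to about (12.0, 3.8).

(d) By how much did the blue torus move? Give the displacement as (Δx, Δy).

(-1.5, -0.3)

From the two frames, the blue torus sits at roughly (6.4, 3.8) before and (4.9, 3.5) after.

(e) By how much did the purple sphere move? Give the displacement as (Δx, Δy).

(0.1, -0.5)

The purple sphere was at about (12.2, 6.1) and moved to about (12.3, 5.6).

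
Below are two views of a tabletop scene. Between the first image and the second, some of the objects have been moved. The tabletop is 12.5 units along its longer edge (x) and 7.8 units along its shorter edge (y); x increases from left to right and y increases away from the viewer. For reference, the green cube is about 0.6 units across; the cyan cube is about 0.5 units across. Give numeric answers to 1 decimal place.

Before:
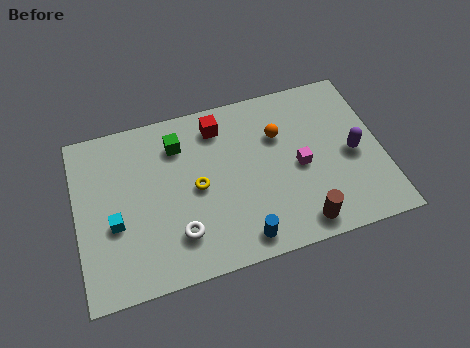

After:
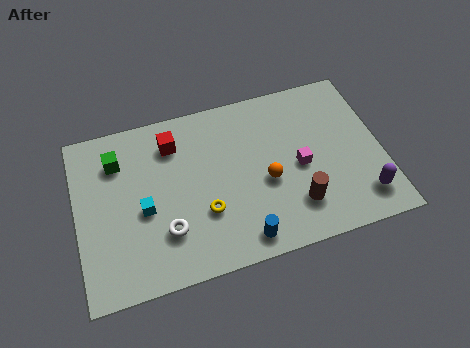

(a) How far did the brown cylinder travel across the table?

0.9

The brown cylinder was near (8.9, 1.0) before and (8.8, 1.9) after, so it travelled √(0.1² + 0.9²) ≈ 0.9 units.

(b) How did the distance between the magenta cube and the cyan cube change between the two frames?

-1.2

The distance was about 7.6 in the first image and 6.4 in the second, so they moved 1.2 units closer together.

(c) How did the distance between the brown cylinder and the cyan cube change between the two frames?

-1.4

They were about 7.7 units apart before and 6.3 after — 1.4 units closer together.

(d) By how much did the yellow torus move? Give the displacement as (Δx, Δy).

(0.2, -1.2)

From the two frames, the yellow torus sits at roughly (4.9, 3.8) before and (5.1, 2.6) after.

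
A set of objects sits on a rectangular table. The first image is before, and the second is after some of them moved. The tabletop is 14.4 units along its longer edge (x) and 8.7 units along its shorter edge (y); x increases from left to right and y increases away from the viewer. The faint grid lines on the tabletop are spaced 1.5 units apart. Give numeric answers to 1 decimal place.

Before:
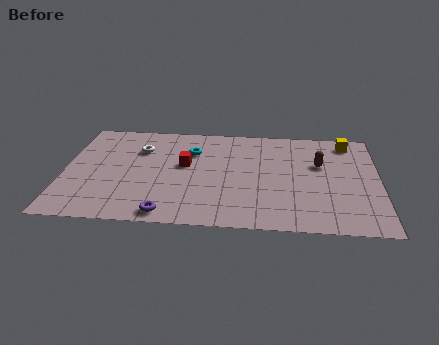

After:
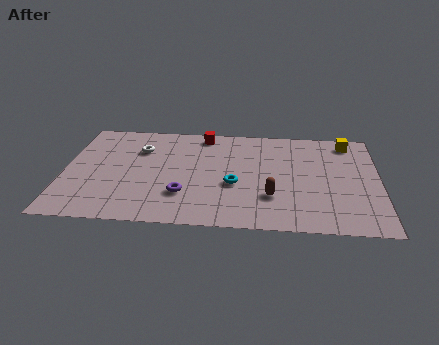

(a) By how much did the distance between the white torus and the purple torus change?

-1.2

They were about 5.5 units apart before and 4.3 after — 1.2 units closer together.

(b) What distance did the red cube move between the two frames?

2.8

The red cube moved from about (5.5, 5.0) to (6.3, 7.7), a distance of √(0.8² + 2.7²) ≈ 2.8.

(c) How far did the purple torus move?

1.7

The purple torus moved from about (4.8, 0.9) to (5.5, 2.5), a distance of √(0.7² + 1.6²) ≈ 1.7.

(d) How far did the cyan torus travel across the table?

3.4

The cyan torus moved from about (5.8, 6.2) to (7.8, 3.5), a distance of √(2.0² + 2.7²) ≈ 3.4.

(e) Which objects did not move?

the white torus and the yellow cube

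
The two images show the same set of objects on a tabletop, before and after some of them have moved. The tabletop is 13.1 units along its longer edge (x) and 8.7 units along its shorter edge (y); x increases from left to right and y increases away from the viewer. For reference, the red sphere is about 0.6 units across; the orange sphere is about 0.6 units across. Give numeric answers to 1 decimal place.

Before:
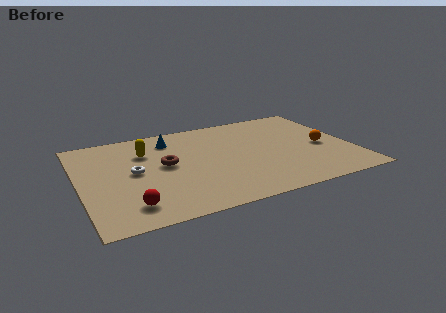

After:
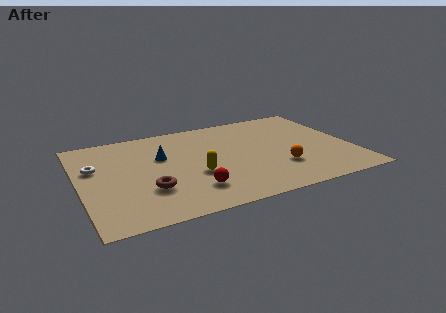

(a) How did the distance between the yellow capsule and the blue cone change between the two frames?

+1.1

They were about 1.5 units apart before and 2.6 after — 1.1 units further apart.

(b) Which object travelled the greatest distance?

the yellow capsule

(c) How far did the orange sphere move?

2.6

The orange sphere was near (11.7, 3.9) before and (9.4, 2.6) after, so it travelled √(2.3² + 1.3²) ≈ 2.6 units.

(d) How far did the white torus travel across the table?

2.1

From (2.6, 4.5) to (0.8, 5.5), the white torus covered √(1.8² + 1.0²) ≈ 2.1 units.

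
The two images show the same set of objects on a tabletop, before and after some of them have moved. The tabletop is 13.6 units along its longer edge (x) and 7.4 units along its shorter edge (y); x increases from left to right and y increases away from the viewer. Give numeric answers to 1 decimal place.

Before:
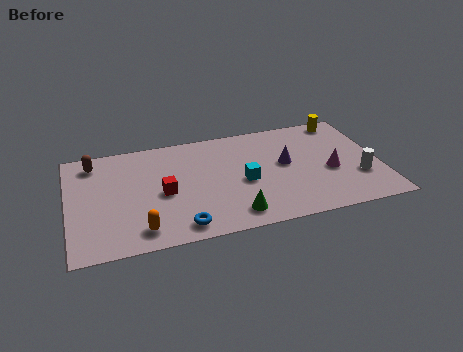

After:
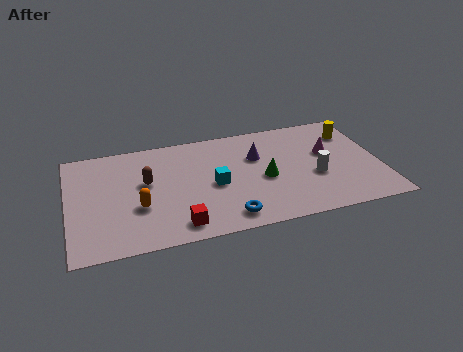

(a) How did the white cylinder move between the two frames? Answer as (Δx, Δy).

(-1.9, 0.5)

From the two frames, the white cylinder sits at roughly (12.6, 2.4) before and (10.7, 2.9) after.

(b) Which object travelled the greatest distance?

the brown capsule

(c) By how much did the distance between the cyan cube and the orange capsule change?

-1.7

They were about 5.1 units apart before and 3.4 after — 1.7 units closer together.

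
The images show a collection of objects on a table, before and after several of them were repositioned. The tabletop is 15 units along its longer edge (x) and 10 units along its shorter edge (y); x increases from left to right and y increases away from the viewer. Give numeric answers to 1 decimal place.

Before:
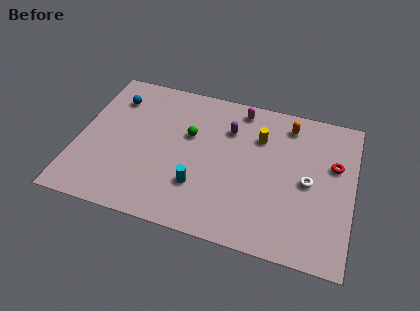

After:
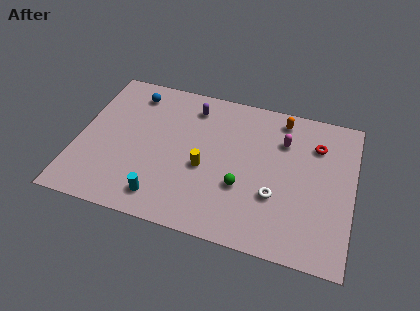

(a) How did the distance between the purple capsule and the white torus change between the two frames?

+1.8

Before: roughly 5.1 units apart; after: 6.9. That's 1.8 units further apart.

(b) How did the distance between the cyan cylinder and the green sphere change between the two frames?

+1.2

The distance was about 3.4 in the first image and 4.6 in the second, so they moved 1.2 units further apart.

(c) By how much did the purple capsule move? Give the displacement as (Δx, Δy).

(-2.1, 1.0)

The purple capsule was at about (8.1, 7.2) and moved to about (6.0, 8.2).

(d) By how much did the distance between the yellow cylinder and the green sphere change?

-1.7

They were about 3.9 units apart before and 2.2 after — 1.7 units closer together.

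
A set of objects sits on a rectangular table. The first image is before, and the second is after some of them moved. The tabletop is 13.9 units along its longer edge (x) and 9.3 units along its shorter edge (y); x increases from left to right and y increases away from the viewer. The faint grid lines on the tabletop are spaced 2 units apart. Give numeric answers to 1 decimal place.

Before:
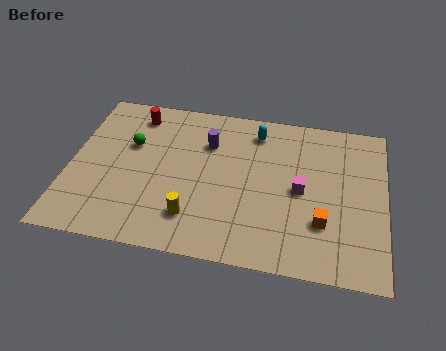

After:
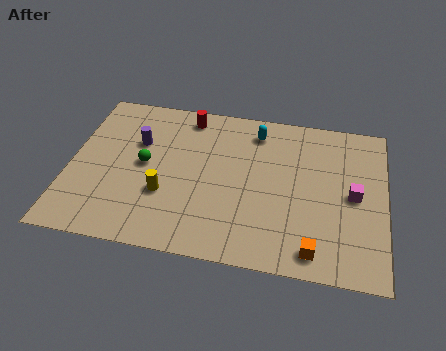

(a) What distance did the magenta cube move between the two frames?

2.3

The magenta cube moved from about (10.2, 4.5) to (12.5, 4.6), a distance of √(2.3² + 0.1²) ≈ 2.3.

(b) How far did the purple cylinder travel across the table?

3.1

The purple cylinder moved from about (6.0, 6.6) to (2.9, 6.1), a distance of √(3.1² + 0.5²) ≈ 3.1.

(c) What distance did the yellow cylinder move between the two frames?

1.7

The yellow cylinder was near (5.6, 2.1) before and (4.3, 3.2) after, so it travelled √(1.3² + 1.1²) ≈ 1.7 units.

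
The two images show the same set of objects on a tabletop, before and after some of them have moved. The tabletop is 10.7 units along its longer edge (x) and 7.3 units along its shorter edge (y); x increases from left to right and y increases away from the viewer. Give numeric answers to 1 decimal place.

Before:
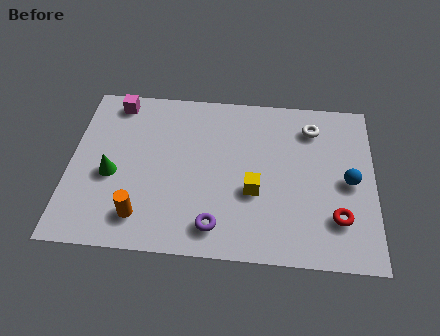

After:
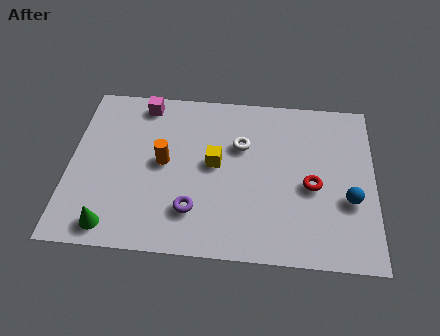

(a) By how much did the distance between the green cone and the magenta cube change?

+2.3

They were about 3.3 units apart before and 5.6 after — 2.3 units further apart.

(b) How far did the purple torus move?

1.0

From (5.2, 1.2) to (4.4, 1.8), the purple torus covered √(0.8² + 0.6²) ≈ 1.0 units.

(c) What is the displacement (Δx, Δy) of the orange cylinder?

(0.7, 2.4)

The orange cylinder was at about (2.6, 1.4) and moved to about (3.3, 3.8).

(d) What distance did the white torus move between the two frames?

2.7

From (8.5, 5.8) to (6.0, 4.8), the white torus covered √(2.5² + 1.0²) ≈ 2.7 units.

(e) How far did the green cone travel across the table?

2.2

From (1.5, 3.1) to (1.6, 0.9), the green cone covered √(0.1² + 2.2²) ≈ 2.2 units.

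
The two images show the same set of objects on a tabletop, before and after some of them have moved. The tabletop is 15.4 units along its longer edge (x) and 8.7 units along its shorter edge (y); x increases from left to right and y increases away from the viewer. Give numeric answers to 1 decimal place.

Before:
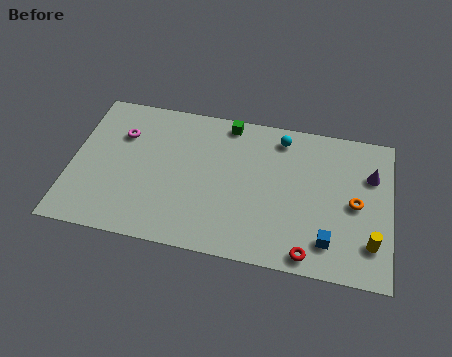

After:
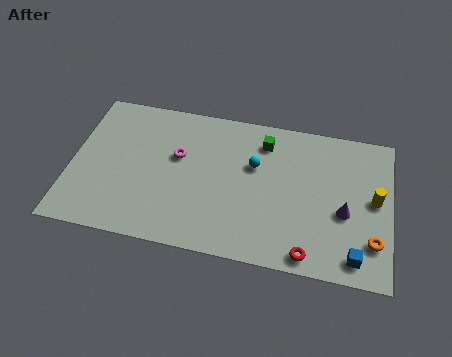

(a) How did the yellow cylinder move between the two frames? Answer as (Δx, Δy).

(0.1, 2.5)

The yellow cylinder started near (14.5, 2.1) and ended near (14.6, 4.6).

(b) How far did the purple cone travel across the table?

2.7

The purple cone was near (14.4, 6.0) before and (13.2, 3.6) after, so it travelled √(1.2² + 2.4²) ≈ 2.7 units.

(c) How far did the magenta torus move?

2.9

The magenta torus was near (2.3, 6.1) before and (5.1, 5.3) after, so it travelled √(2.8² + 0.8²) ≈ 2.9 units.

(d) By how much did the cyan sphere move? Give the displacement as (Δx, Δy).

(-1.2, -1.9)

The cyan sphere was at about (10.0, 7.4) and moved to about (8.8, 5.5).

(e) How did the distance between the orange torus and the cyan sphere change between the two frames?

+1.8

They were about 4.9 units apart before and 6.7 after — 1.8 units further apart.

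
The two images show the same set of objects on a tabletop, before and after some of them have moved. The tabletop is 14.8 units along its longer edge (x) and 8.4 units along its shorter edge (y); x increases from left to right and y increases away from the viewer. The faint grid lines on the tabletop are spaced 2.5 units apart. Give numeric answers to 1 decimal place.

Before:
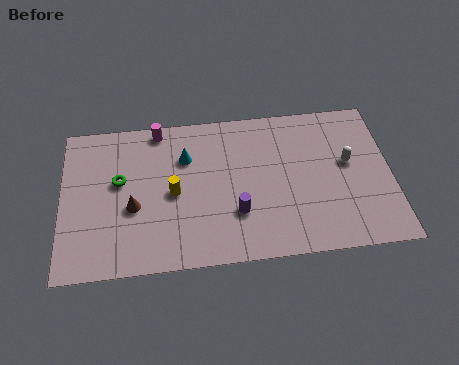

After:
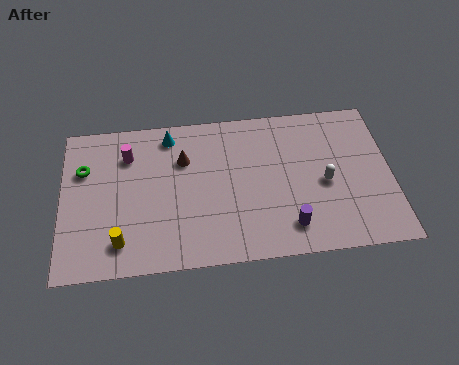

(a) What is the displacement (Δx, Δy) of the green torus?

(-1.6, 0.8)

From the two frames, the green torus sits at roughly (2.6, 4.9) before and (1.0, 5.7) after.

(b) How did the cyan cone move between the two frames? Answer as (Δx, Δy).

(-0.7, 1.3)

From the two frames, the cyan cone sits at roughly (5.6, 5.9) before and (4.9, 7.2) after.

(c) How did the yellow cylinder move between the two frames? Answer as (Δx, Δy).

(-2.4, -2.4)

The yellow cylinder started near (5.0, 4.0) and ended near (2.6, 1.6).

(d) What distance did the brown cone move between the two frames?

3.3

The brown cone moved from about (3.2, 3.4) to (5.5, 5.8), a distance of √(2.3² + 2.4²) ≈ 3.3.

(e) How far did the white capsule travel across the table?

1.5

From (12.9, 4.8) to (11.8, 3.8), the white capsule covered √(1.1² + 1.0²) ≈ 1.5 units.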